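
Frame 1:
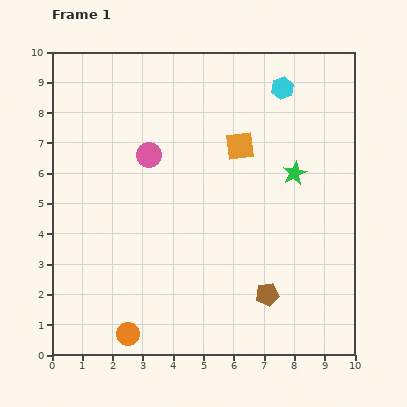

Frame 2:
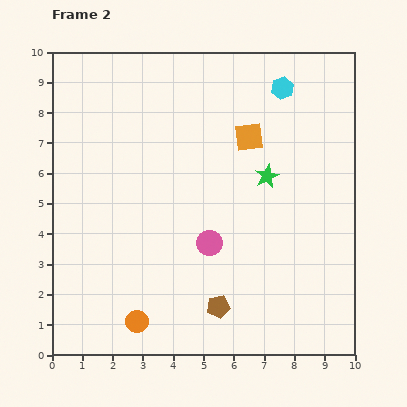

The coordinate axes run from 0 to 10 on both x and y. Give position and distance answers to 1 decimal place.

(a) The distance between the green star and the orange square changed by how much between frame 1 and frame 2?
-0.6

Distance in frame 1: 2.0. Distance in frame 2: 1.4.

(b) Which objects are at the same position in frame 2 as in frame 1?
the cyan hexagon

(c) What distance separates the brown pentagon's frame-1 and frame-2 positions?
1.6

The brown pentagon moved from (7.1, 2.0) to (5.5, 1.6), a distance of √(1.6² + 0.4²) ≈ 1.6.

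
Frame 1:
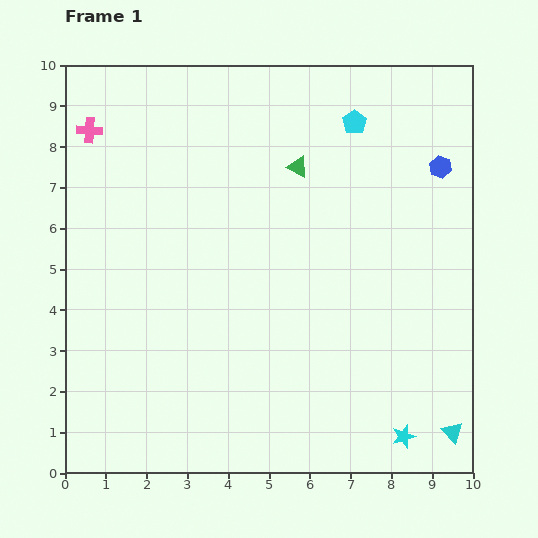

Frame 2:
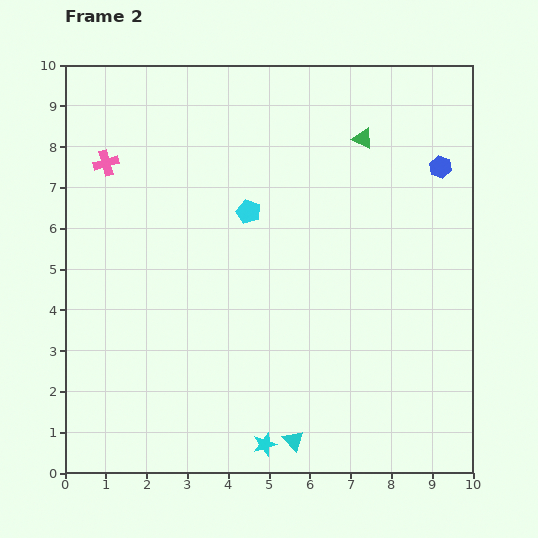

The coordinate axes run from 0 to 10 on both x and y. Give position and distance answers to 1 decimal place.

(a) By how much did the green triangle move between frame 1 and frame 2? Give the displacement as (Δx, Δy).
(1.6, 0.7)

The green triangle was at (5.7, 7.5) in frame 1 and (7.3, 8.2) in frame 2.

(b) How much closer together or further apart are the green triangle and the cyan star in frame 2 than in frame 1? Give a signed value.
+0.8

Distance in frame 1: 7.1. Distance in frame 2: 7.9.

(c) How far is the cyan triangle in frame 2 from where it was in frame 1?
3.9

The cyan triangle moved from (9.5, 1.0) to (5.6, 0.8), a distance of √(3.9² + 0.2²) ≈ 3.9.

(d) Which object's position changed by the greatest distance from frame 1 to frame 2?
the cyan triangle

(moved 3.9; next 3.4)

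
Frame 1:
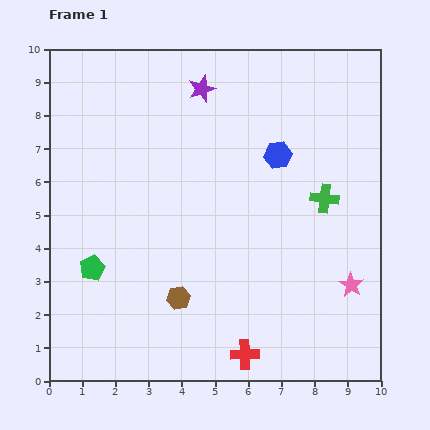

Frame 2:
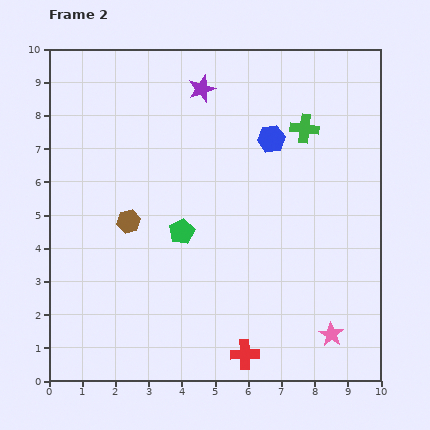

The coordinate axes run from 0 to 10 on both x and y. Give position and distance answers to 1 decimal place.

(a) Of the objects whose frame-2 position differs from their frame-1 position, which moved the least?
the blue hexagon

(moved 0.5)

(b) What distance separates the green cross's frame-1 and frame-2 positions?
2.2

The green cross moved from (8.3, 5.5) to (7.7, 7.6), a distance of √(0.6² + 2.1²) ≈ 2.2.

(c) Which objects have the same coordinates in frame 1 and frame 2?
the red cross, the purple star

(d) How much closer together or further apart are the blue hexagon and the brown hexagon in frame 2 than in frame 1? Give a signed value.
-0.2

Distance in frame 1: 5.2. Distance in frame 2: 5.0.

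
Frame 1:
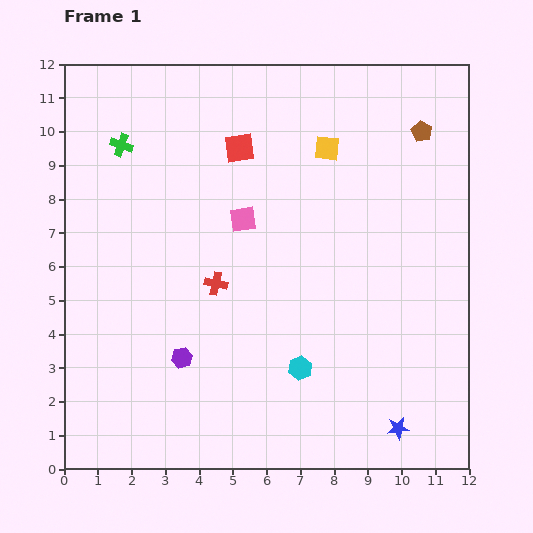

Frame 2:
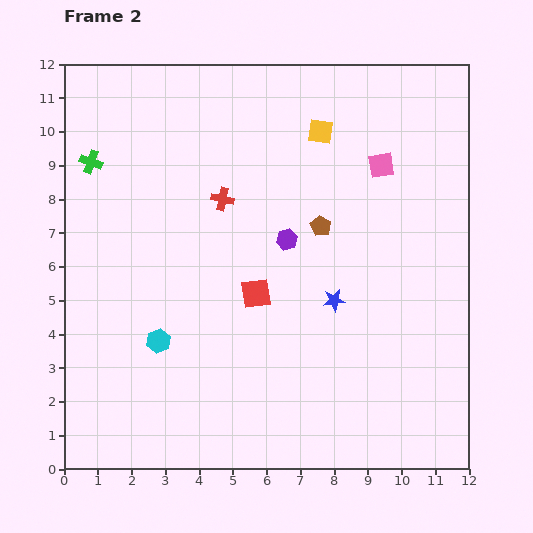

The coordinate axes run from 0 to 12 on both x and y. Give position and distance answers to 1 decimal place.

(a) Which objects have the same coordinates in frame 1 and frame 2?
none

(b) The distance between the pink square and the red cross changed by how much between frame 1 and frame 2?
+2.7

Distance in frame 1: 2.1. Distance in frame 2: 4.8.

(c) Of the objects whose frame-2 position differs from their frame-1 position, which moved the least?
the yellow square

(moved 0.5)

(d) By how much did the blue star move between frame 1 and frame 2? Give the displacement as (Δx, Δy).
(-1.9, 3.8)

The blue star was at (9.9, 1.2) in frame 1 and (8.0, 5.0) in frame 2.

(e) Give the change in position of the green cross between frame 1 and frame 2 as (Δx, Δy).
(-0.9, -0.5)

The green cross was at (1.7, 9.6) in frame 1 and (0.8, 9.1) in frame 2.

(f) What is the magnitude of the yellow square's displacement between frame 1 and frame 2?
0.5

The yellow square moved from (7.8, 9.5) to (7.6, 10.0), a distance of √(0.2² + 0.5²) ≈ 0.5.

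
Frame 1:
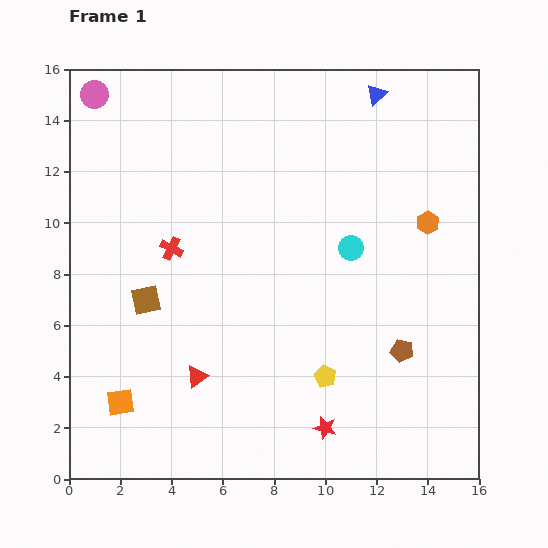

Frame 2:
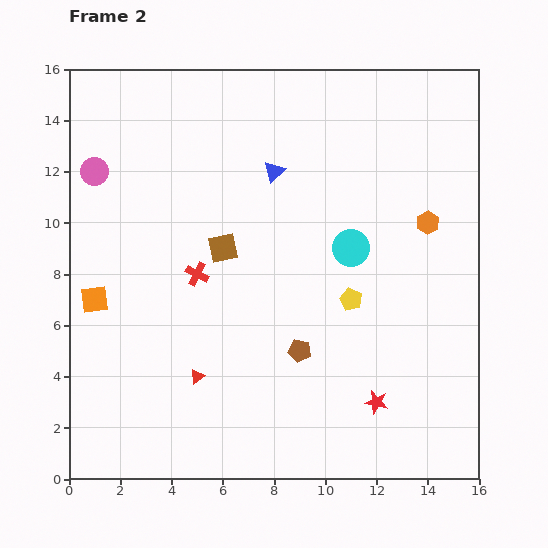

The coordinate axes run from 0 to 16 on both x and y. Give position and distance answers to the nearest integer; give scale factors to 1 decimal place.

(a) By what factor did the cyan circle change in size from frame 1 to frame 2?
1.5×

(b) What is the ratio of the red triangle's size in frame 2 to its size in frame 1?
0.7×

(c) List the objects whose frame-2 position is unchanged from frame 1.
the red triangle, the orange hexagon, the cyan circle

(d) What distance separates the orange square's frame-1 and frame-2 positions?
4

The orange square moved from (2, 3) to (1, 7), a distance of √(1² + 4²) ≈ 4.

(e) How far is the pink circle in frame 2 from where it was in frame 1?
3

The pink circle moved from (1, 15) to (1, 12), a distance of √(0² + 3²) ≈ 3.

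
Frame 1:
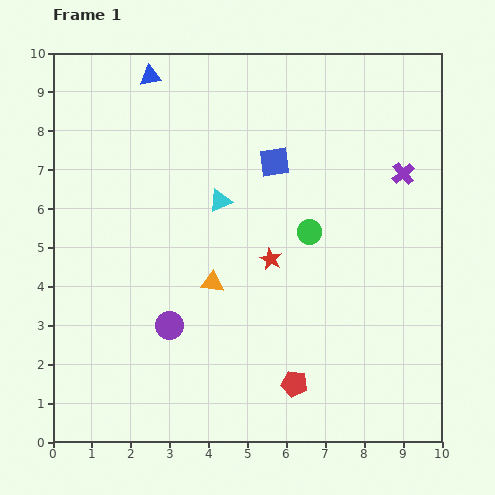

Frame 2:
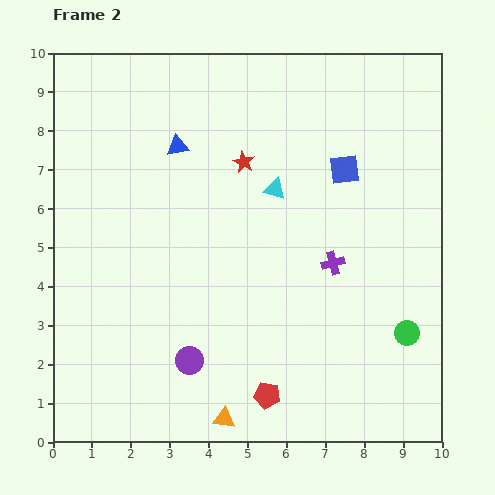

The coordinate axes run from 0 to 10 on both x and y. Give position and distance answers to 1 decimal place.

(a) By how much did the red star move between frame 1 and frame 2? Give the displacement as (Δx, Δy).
(-0.7, 2.5)

The red star was at (5.6, 4.7) in frame 1 and (4.9, 7.2) in frame 2.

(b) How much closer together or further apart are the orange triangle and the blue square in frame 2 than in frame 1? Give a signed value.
+3.6

Distance in frame 1: 3.5. Distance in frame 2: 7.1.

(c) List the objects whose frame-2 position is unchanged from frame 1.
none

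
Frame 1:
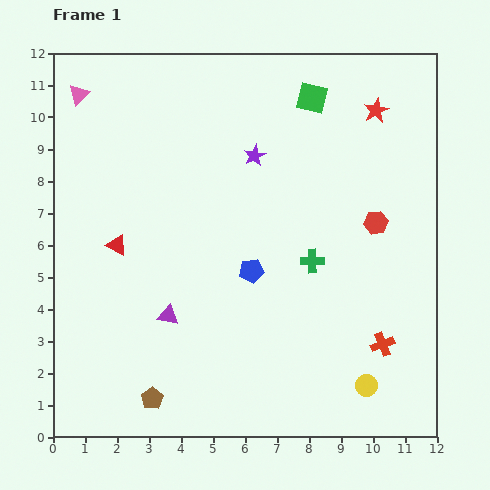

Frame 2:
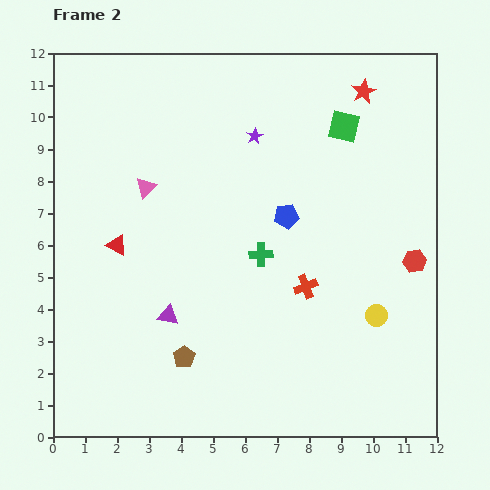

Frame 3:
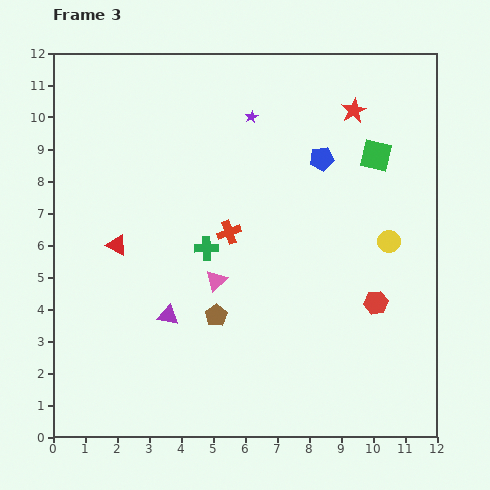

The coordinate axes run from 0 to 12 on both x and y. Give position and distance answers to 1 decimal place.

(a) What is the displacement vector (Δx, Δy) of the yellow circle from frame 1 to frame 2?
(0.3, 2.2)

The yellow circle was at (9.8, 1.6) in frame 1 and (10.1, 3.8) in frame 2.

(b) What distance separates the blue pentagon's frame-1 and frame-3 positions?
4.1

The blue pentagon moved from (6.2, 5.2) to (8.4, 8.7), a distance of √(2.2² + 3.5²) ≈ 4.1.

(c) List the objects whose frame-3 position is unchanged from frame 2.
the purple triangle, the red triangle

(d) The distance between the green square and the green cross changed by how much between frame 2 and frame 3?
+1.2

Distance in frame 2: 4.8. Distance in frame 3: 6.0.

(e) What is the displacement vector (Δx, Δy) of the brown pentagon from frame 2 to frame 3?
(1.0, 1.3)

The brown pentagon was at (4.1, 2.5) in frame 2 and (5.1, 3.8) in frame 3.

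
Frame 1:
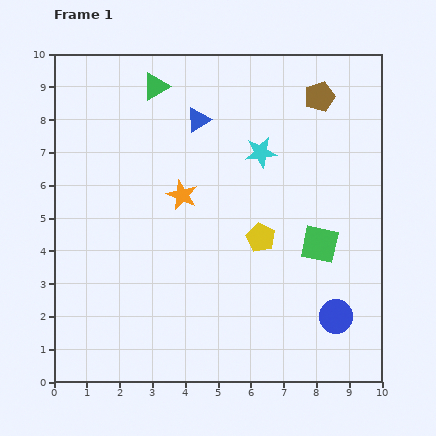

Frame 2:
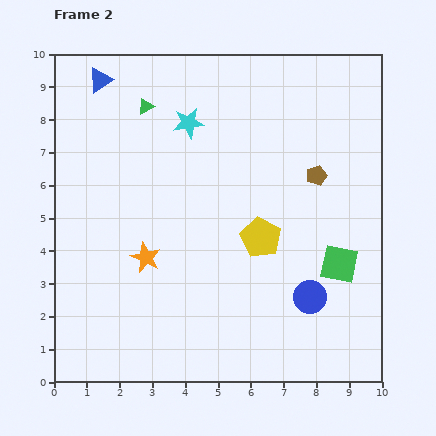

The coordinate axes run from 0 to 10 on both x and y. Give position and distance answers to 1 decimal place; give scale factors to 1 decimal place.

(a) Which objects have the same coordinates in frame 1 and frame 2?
the yellow pentagon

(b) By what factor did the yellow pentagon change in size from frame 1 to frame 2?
1.4×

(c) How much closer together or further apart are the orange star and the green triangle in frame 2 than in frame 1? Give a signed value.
+1.2

Distance in frame 1: 3.4. Distance in frame 2: 4.6.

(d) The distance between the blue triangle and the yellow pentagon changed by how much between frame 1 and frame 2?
+2.8

Distance in frame 1: 4.1. Distance in frame 2: 6.9.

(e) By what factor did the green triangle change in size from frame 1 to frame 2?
0.6×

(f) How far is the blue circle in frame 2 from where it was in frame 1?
1.0

The blue circle moved from (8.6, 2.0) to (7.8, 2.6), a distance of √(0.8² + 0.6²) ≈ 1.0.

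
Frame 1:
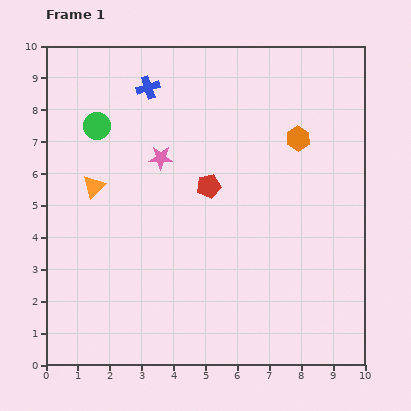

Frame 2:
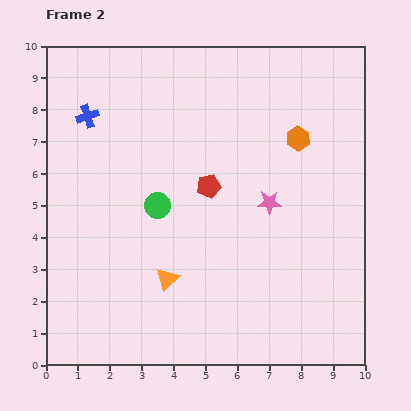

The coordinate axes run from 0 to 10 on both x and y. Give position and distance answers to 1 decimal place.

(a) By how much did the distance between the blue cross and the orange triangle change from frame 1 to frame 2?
+2.2

Distance in frame 1: 3.5. Distance in frame 2: 5.7.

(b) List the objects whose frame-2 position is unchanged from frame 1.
the red pentagon, the orange hexagon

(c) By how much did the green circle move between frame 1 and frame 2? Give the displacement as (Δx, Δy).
(1.9, -2.5)

The green circle was at (1.6, 7.5) in frame 1 and (3.5, 5.0) in frame 2.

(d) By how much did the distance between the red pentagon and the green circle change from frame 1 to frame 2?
-2.3

Distance in frame 1: 4.0. Distance in frame 2: 1.7.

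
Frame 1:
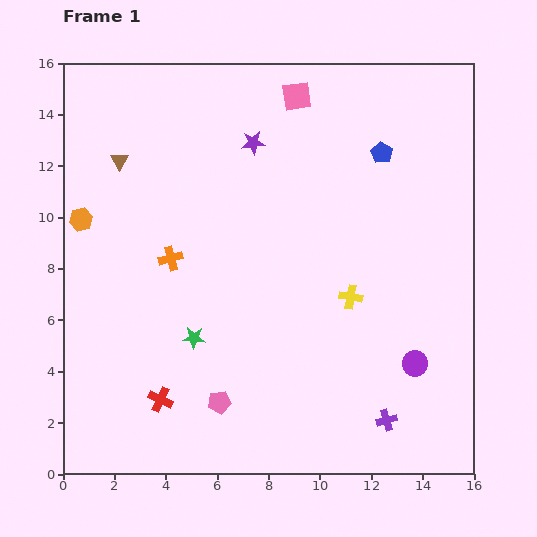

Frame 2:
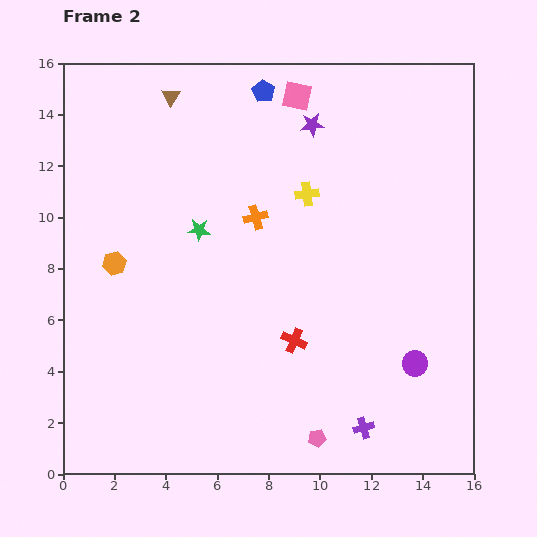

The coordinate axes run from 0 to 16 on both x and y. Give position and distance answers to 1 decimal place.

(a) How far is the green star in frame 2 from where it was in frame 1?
4.2

The green star moved from (5.1, 5.3) to (5.3, 9.5), a distance of √(0.2² + 4.2²) ≈ 4.2.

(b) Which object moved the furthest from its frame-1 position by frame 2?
the red cross

(moved 5.7; next 5.2)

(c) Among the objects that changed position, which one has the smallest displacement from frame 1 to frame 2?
the purple cross

(moved 0.9)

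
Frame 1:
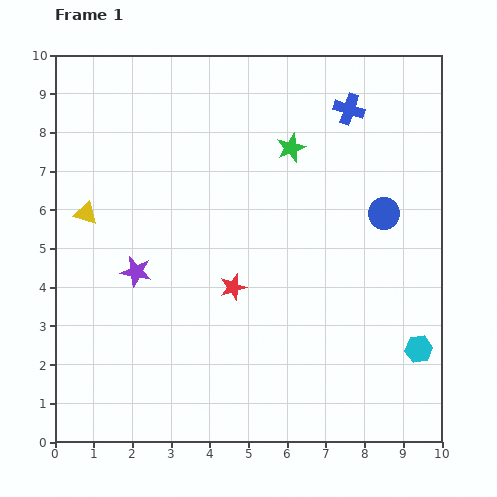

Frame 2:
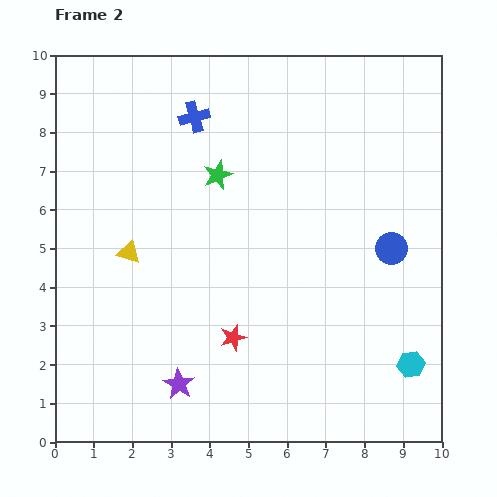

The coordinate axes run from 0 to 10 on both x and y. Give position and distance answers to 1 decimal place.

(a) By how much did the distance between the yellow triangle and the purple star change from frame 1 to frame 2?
+1.6

Distance in frame 1: 2.0. Distance in frame 2: 3.6.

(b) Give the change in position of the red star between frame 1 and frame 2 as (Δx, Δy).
(0.0, -1.3)

The red star was at (4.6, 4.0) in frame 1 and (4.6, 2.7) in frame 2.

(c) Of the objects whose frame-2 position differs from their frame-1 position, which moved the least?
the cyan hexagon

(moved 0.4)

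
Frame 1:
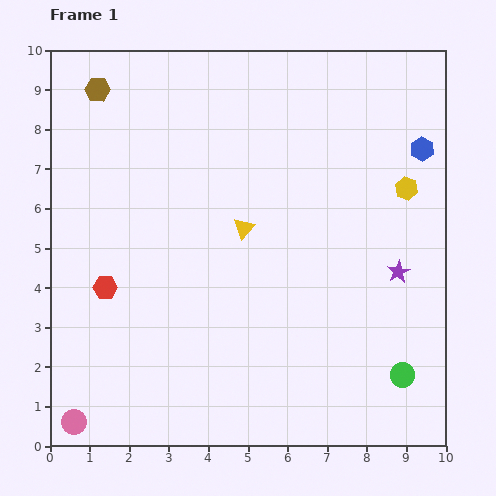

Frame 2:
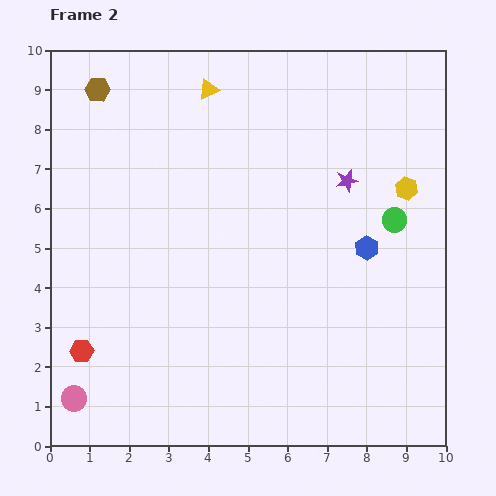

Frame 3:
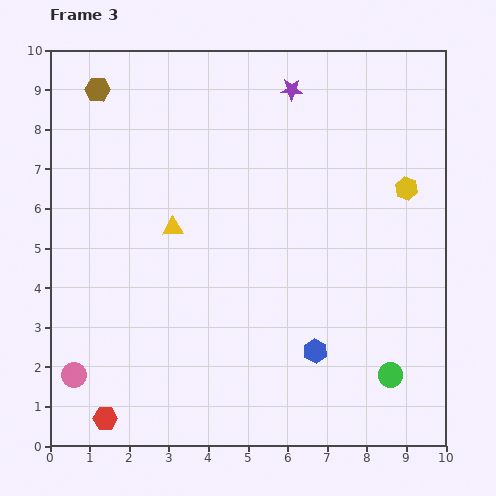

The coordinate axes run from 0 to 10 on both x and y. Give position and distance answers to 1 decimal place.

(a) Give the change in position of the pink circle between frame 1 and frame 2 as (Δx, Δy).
(0.0, 0.6)

The pink circle was at (0.6, 0.6) in frame 1 and (0.6, 1.2) in frame 2.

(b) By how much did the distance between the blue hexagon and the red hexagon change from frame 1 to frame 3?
-3.1

Distance in frame 1: 8.7. Distance in frame 3: 5.6.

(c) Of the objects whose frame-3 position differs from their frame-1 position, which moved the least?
the green circle

(moved 0.3)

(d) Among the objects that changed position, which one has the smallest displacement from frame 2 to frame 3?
the pink circle

(moved 0.6)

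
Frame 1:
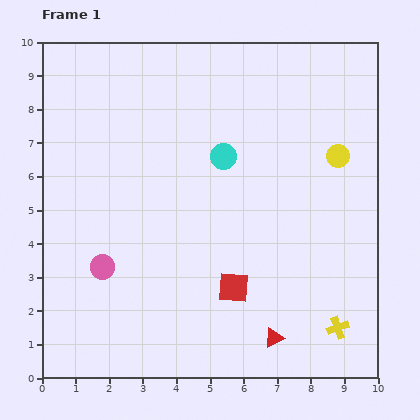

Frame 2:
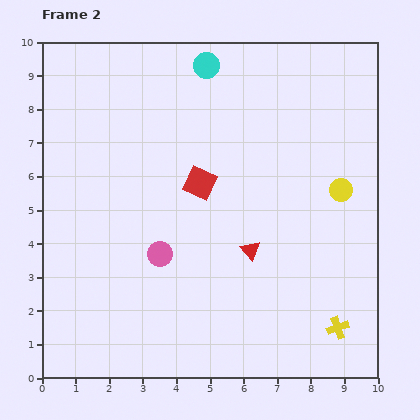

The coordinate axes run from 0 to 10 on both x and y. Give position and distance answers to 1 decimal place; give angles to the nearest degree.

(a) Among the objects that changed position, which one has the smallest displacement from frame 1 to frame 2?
the yellow circle

(moved 1.0)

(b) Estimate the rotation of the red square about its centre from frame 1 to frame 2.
22° clockwise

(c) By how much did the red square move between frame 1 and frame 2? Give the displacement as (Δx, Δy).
(-1.0, 3.1)

The red square was at (5.7, 2.7) in frame 1 and (4.7, 5.8) in frame 2.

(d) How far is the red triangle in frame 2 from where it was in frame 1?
2.7

The red triangle moved from (6.9, 1.2) to (6.2, 3.8), a distance of √(0.7² + 2.6²) ≈ 2.7.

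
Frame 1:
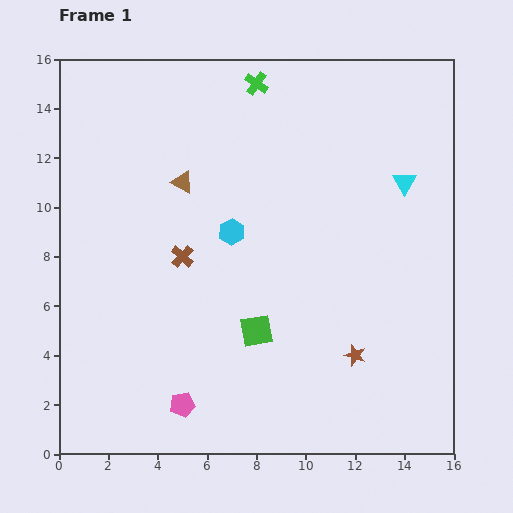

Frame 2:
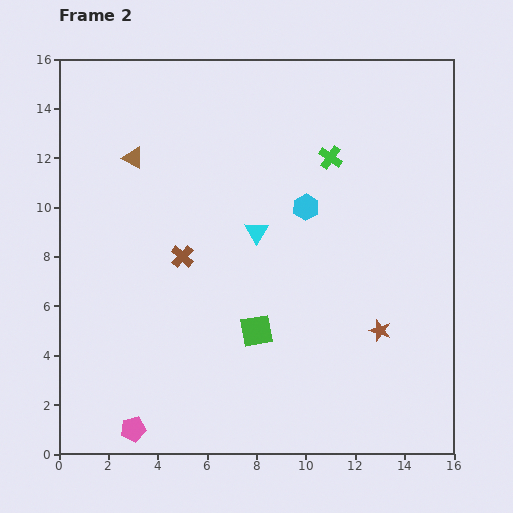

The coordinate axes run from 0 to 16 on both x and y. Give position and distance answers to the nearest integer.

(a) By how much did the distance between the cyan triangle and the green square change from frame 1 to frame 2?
-4

Distance in frame 1: 8. Distance in frame 2: 4.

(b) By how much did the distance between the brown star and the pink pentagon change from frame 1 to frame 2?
+4

Distance in frame 1: 7. Distance in frame 2: 11.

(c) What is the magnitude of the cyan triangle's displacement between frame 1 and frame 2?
6

The cyan triangle moved from (14, 11) to (8, 9), a distance of √(6² + 2²) ≈ 6.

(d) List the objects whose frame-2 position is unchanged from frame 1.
the brown cross, the green square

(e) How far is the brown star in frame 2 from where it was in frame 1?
1

The brown star moved from (12, 4) to (13, 5), a distance of √(1² + 1²) ≈ 1.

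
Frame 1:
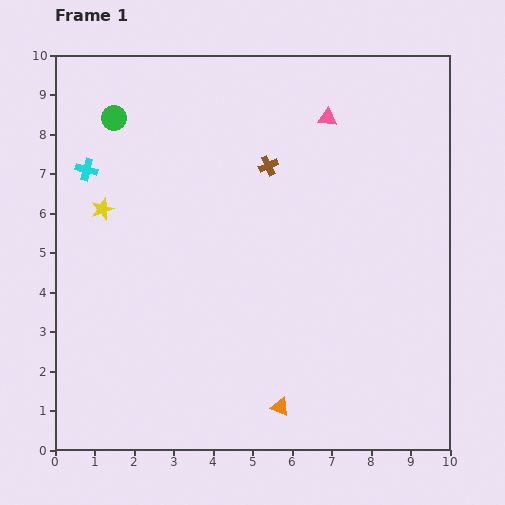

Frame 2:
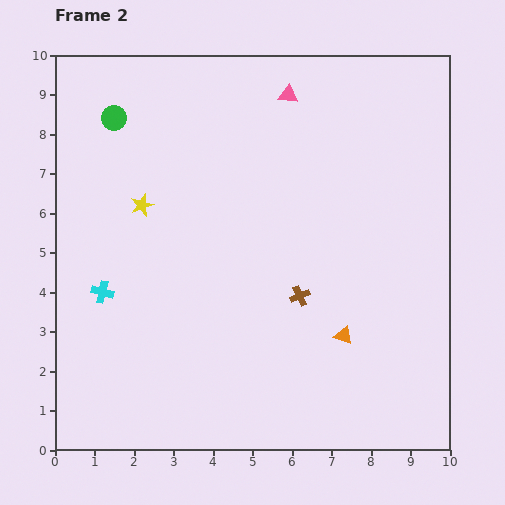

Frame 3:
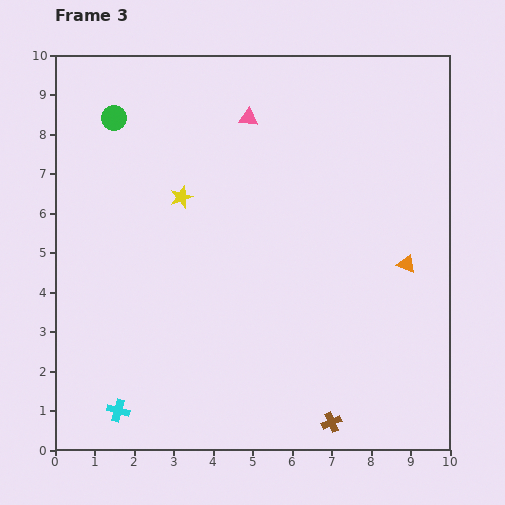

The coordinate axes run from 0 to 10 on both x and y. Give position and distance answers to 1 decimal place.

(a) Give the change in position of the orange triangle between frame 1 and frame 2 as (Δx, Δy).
(1.6, 1.8)

The orange triangle was at (5.7, 1.1) in frame 1 and (7.3, 2.9) in frame 2.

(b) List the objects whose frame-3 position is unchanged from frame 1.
the green circle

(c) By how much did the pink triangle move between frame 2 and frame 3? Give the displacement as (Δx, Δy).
(-1.0, -0.6)

The pink triangle was at (5.9, 9.0) in frame 2 and (4.9, 8.4) in frame 3.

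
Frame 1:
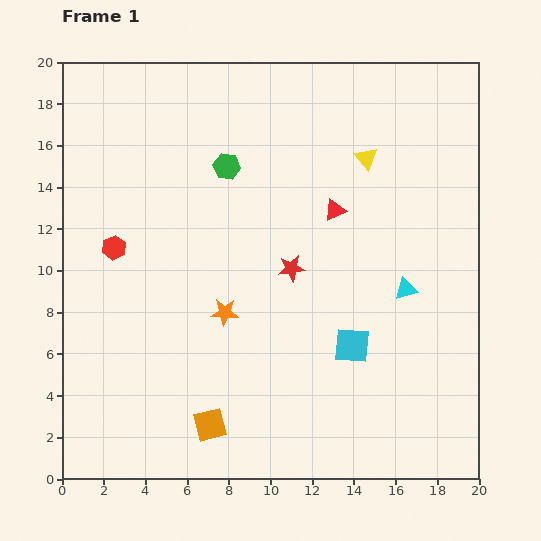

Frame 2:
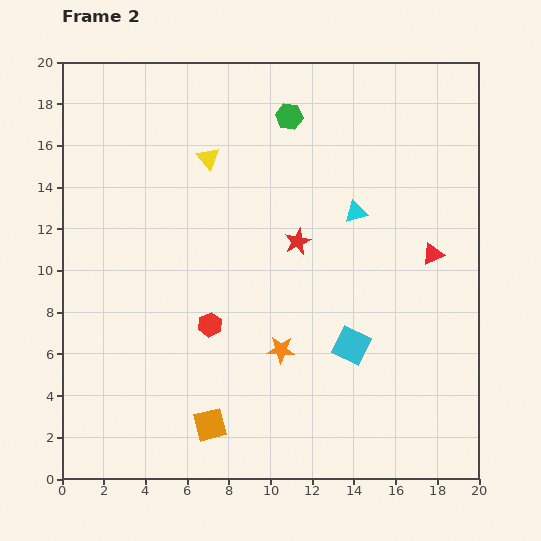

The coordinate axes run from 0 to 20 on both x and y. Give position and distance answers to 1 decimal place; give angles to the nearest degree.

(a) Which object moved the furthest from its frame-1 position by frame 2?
the yellow triangle

(moved 7.6; next 5.9)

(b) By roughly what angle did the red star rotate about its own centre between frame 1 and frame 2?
17° counter-clockwise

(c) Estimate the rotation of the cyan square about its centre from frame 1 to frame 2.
21° clockwise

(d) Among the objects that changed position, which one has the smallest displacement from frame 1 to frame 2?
the red star

(moved 1.3)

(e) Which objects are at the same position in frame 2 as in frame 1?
the orange square, the cyan square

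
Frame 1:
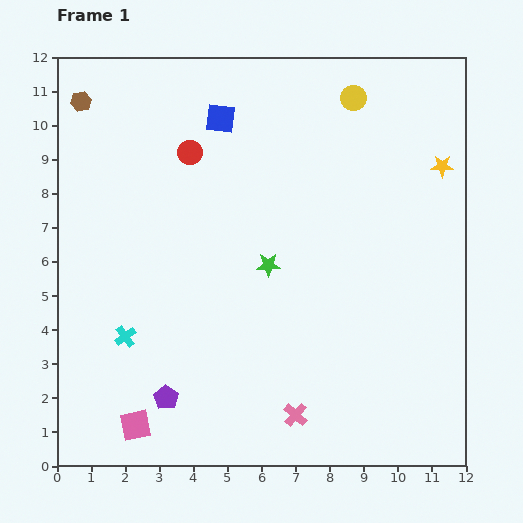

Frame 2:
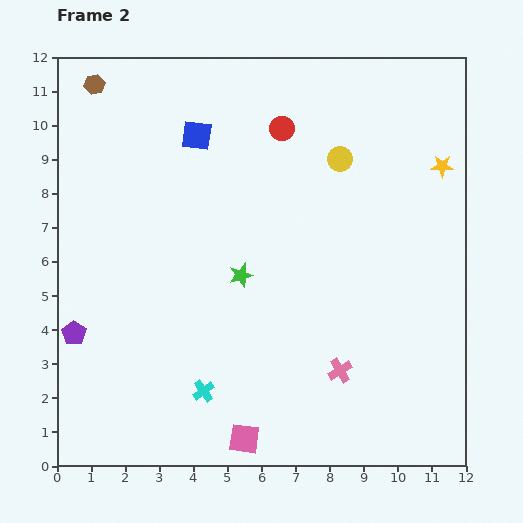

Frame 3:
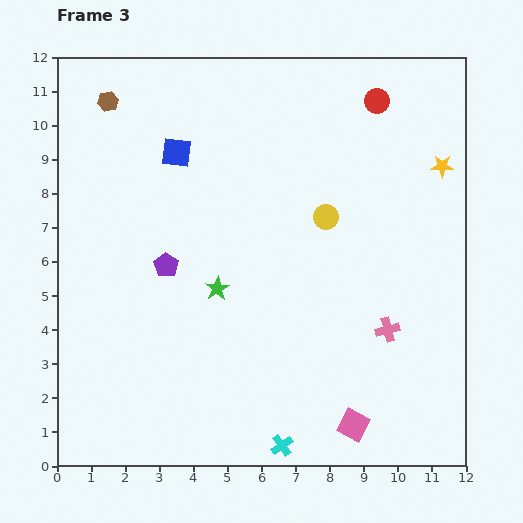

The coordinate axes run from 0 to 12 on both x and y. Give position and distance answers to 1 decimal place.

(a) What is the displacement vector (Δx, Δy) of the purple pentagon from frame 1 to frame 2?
(-2.7, 1.9)

The purple pentagon was at (3.2, 2.0) in frame 1 and (0.5, 3.9) in frame 2.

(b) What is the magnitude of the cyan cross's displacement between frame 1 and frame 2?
2.8

The cyan cross moved from (2.0, 3.8) to (4.3, 2.2), a distance of √(2.3² + 1.6²) ≈ 2.8.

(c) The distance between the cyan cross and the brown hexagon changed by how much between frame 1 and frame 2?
+2.6

Distance in frame 1: 7.0. Distance in frame 2: 9.6.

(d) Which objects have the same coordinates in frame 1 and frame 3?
the yellow star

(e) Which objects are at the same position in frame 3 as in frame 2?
the yellow star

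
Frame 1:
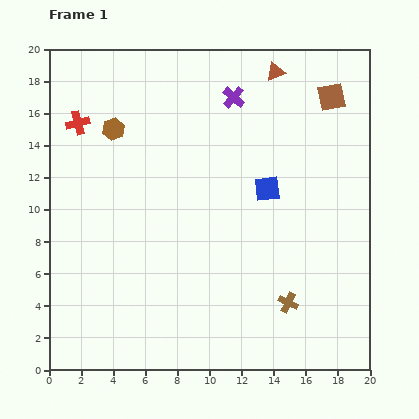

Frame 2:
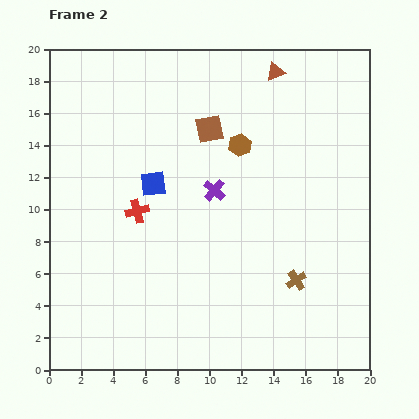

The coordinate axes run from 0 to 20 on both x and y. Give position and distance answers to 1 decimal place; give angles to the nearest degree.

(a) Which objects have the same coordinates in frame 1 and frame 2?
the brown triangle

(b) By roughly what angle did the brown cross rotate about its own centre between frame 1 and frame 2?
31° clockwise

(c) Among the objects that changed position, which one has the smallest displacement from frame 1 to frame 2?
the brown cross

(moved 1.5)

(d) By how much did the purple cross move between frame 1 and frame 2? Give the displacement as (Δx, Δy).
(-1.2, -5.8)

The purple cross was at (11.5, 17.0) in frame 1 and (10.3, 11.2) in frame 2.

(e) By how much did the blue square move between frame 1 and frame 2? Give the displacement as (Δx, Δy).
(-7.1, 0.3)

The blue square was at (13.6, 11.3) in frame 1 and (6.5, 11.6) in frame 2.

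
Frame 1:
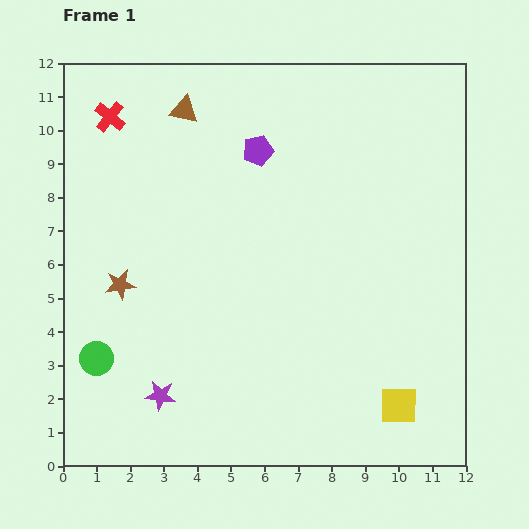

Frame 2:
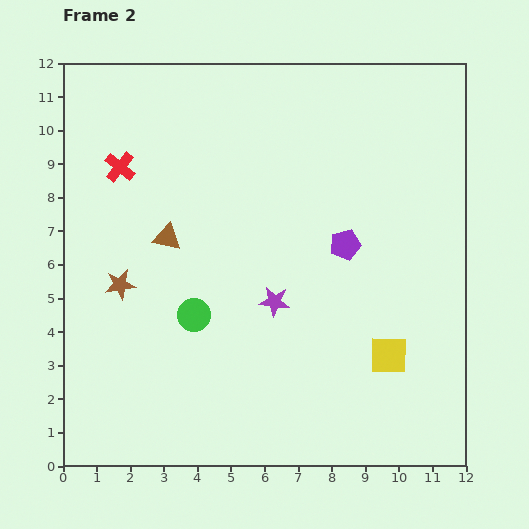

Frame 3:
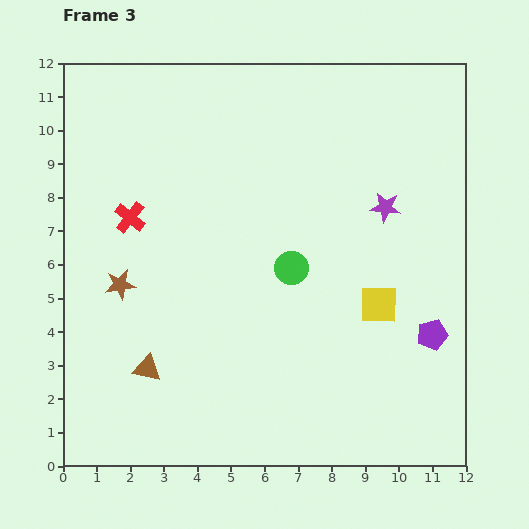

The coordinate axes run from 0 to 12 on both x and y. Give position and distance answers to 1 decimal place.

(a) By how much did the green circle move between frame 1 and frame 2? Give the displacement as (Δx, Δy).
(2.9, 1.3)

The green circle was at (1.0, 3.2) in frame 1 and (3.9, 4.5) in frame 2.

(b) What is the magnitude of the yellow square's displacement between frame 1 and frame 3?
3.1

The yellow square moved from (10.0, 1.8) to (9.4, 4.8), a distance of √(0.6² + 3.0²) ≈ 3.1.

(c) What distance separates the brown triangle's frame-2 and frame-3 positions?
3.9

The brown triangle moved from (3.1, 6.8) to (2.5, 2.9), a distance of √(0.6² + 3.9²) ≈ 3.9.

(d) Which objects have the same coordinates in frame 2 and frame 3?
the brown star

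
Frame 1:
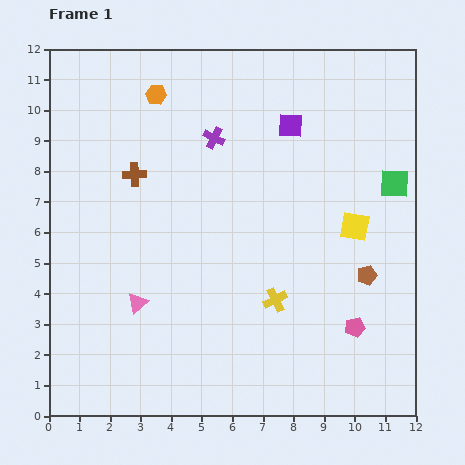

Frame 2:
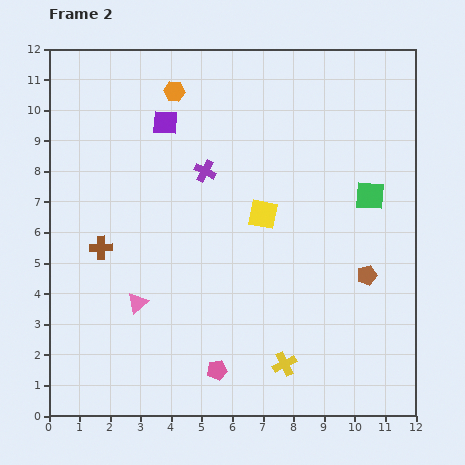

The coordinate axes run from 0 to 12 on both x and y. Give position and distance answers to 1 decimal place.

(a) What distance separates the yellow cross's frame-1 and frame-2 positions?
2.1

The yellow cross moved from (7.4, 3.8) to (7.7, 1.7), a distance of √(0.3² + 2.1²) ≈ 2.1.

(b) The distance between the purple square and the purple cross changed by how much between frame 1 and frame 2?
-0.4

Distance in frame 1: 2.5. Distance in frame 2: 2.1.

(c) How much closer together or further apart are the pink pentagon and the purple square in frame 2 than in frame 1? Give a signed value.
+1.4

Distance in frame 1: 6.9. Distance in frame 2: 8.3.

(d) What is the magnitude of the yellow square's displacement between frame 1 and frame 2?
3.0

The yellow square moved from (10.0, 6.2) to (7.0, 6.6), a distance of √(3.0² + 0.4²) ≈ 3.0.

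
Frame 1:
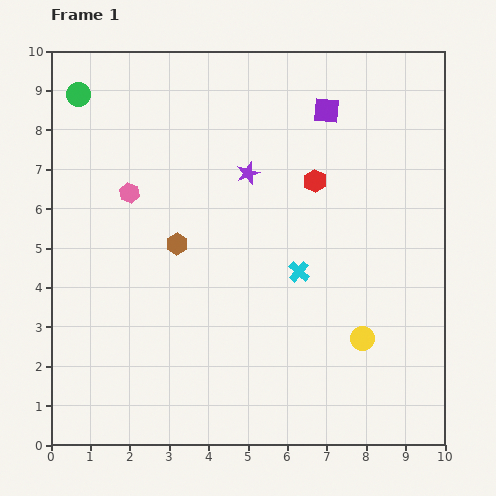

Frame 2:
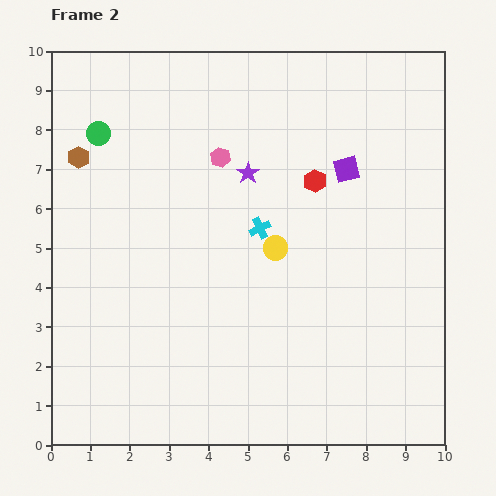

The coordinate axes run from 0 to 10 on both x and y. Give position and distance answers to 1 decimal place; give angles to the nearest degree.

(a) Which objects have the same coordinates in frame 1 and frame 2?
the purple star, the red hexagon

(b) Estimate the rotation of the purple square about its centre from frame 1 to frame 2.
19° counter-clockwise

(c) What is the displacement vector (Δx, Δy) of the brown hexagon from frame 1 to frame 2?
(-2.5, 2.2)

The brown hexagon was at (3.2, 5.1) in frame 1 and (0.7, 7.3) in frame 2.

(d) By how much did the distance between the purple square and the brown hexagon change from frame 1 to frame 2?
+1.7

Distance in frame 1: 5.1. Distance in frame 2: 6.8.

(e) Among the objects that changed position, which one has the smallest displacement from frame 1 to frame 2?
the green circle

(moved 1.1)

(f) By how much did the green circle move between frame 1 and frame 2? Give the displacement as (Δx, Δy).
(0.5, -1.0)

The green circle was at (0.7, 8.9) in frame 1 and (1.2, 7.9) in frame 2.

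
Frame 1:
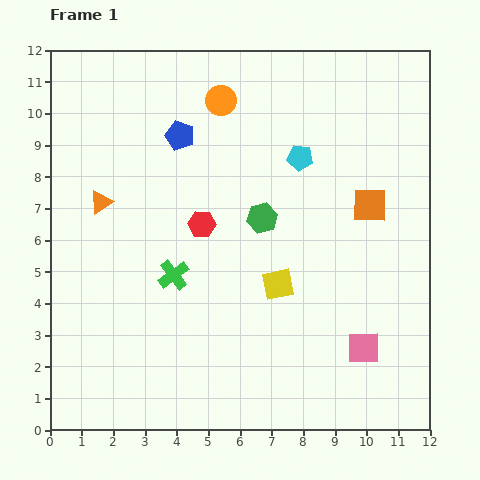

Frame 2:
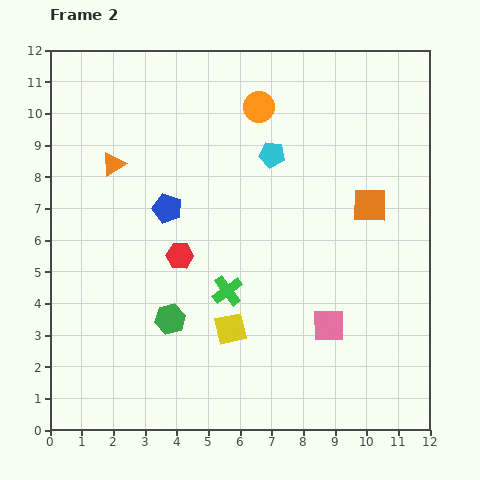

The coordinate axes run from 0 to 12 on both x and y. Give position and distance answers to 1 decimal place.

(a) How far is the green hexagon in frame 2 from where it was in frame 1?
4.3

The green hexagon moved from (6.7, 6.7) to (3.8, 3.5), a distance of √(2.9² + 3.2²) ≈ 4.3.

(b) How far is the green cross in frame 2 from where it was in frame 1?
1.8

The green cross moved from (3.9, 4.9) to (5.6, 4.4), a distance of √(1.7² + 0.5²) ≈ 1.8.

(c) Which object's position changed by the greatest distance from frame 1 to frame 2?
the green hexagon

(moved 4.3; next 2.3)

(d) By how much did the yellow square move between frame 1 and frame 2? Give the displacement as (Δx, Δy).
(-1.5, -1.4)

The yellow square was at (7.2, 4.6) in frame 1 and (5.7, 3.2) in frame 2.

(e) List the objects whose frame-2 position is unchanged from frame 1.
the orange square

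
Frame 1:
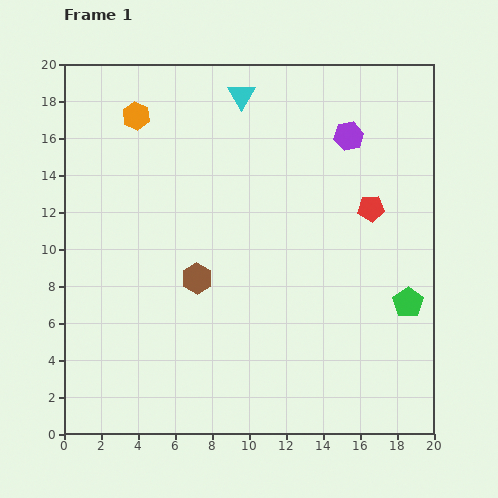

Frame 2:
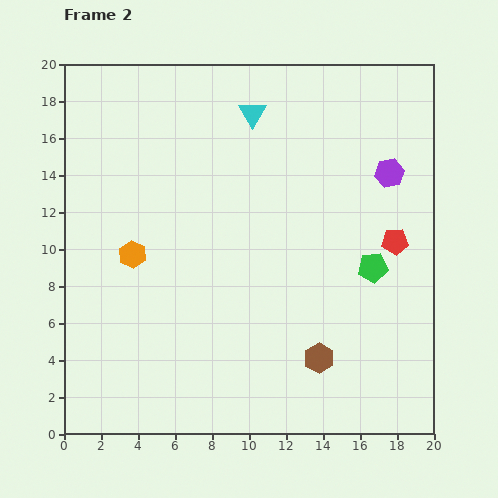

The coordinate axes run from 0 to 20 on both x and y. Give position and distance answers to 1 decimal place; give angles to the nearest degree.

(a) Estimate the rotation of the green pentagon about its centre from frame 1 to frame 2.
30° clockwise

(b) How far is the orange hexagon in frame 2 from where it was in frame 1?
7.5

The orange hexagon moved from (3.9, 17.2) to (3.7, 9.7), a distance of √(0.2² + 7.5²) ≈ 7.5.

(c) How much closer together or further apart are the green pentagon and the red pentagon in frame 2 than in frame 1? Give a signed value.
-3.7

Distance in frame 1: 5.5. Distance in frame 2: 1.8.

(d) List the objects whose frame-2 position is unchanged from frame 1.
none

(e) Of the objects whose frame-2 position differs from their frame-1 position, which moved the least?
the cyan triangle

(moved 1.2)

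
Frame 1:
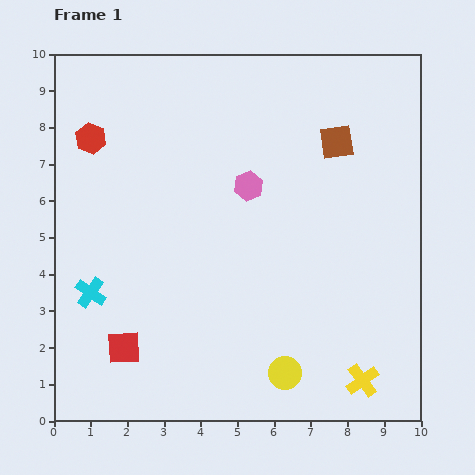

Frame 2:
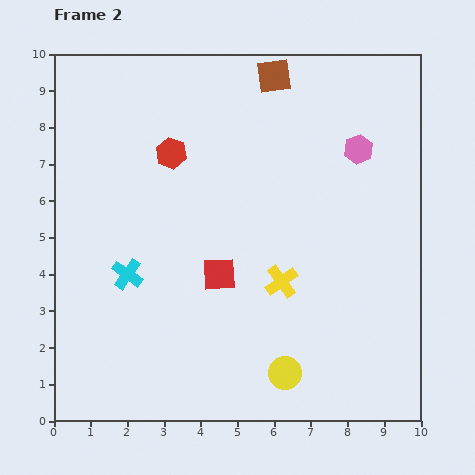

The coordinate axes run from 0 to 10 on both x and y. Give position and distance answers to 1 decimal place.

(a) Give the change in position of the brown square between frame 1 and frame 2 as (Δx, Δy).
(-1.7, 1.8)

The brown square was at (7.7, 7.6) in frame 1 and (6.0, 9.4) in frame 2.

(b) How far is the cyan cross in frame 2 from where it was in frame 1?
1.1

The cyan cross moved from (1.0, 3.5) to (2.0, 4.0), a distance of √(1.0² + 0.5²) ≈ 1.1.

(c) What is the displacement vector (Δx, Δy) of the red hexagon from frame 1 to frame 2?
(2.2, -0.4)

The red hexagon was at (1.0, 7.7) in frame 1 and (3.2, 7.3) in frame 2.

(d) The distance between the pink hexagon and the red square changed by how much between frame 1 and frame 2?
-0.5

Distance in frame 1: 5.6. Distance in frame 2: 5.1.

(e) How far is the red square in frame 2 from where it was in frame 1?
3.3

The red square moved from (1.9, 2.0) to (4.5, 4.0), a distance of √(2.6² + 2.0²) ≈ 3.3.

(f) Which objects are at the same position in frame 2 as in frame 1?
the yellow circle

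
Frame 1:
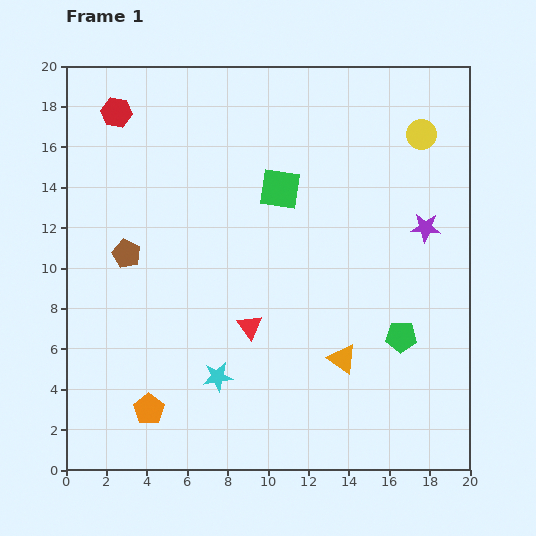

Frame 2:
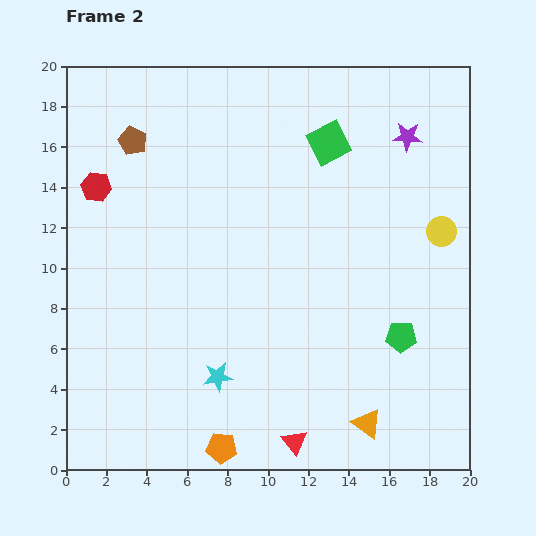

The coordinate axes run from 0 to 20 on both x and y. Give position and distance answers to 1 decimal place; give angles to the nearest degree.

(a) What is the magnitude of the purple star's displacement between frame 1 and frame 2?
4.6

The purple star moved from (17.8, 12.0) to (16.9, 16.5), a distance of √(0.9² + 4.5²) ≈ 4.6.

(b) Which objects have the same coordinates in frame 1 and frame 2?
the green pentagon, the cyan star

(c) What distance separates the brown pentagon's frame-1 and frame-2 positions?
5.6

The brown pentagon moved from (3.0, 10.7) to (3.3, 16.3), a distance of √(0.3² + 5.6²) ≈ 5.6.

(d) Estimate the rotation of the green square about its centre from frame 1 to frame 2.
35° counter-clockwise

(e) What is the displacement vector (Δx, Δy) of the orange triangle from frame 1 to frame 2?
(1.2, -3.2)

The orange triangle was at (13.7, 5.5) in frame 1 and (14.9, 2.3) in frame 2.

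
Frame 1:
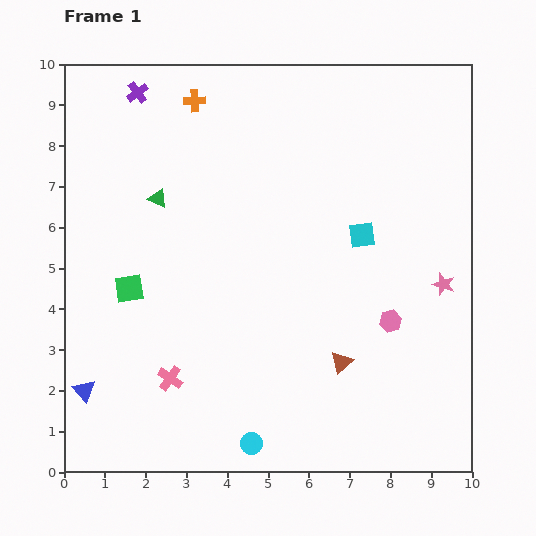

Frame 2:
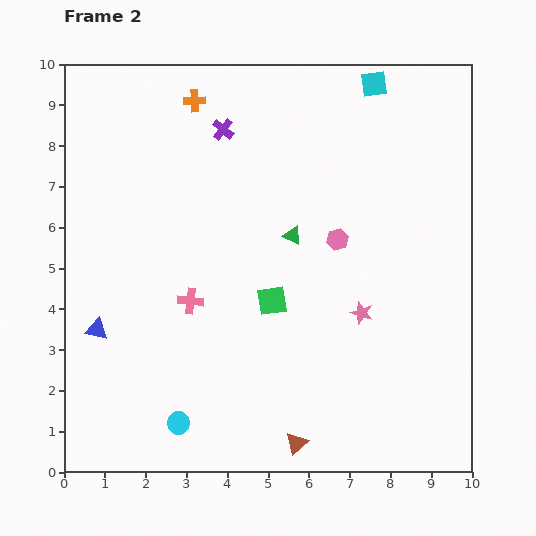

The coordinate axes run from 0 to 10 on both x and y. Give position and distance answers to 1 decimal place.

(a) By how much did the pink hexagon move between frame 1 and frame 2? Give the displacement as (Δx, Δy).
(-1.3, 2.0)

The pink hexagon was at (8.0, 3.7) in frame 1 and (6.7, 5.7) in frame 2.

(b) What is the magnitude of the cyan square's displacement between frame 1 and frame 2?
3.7

The cyan square moved from (7.3, 5.8) to (7.6, 9.5), a distance of √(0.3² + 3.7²) ≈ 3.7.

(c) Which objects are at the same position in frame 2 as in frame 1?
the orange cross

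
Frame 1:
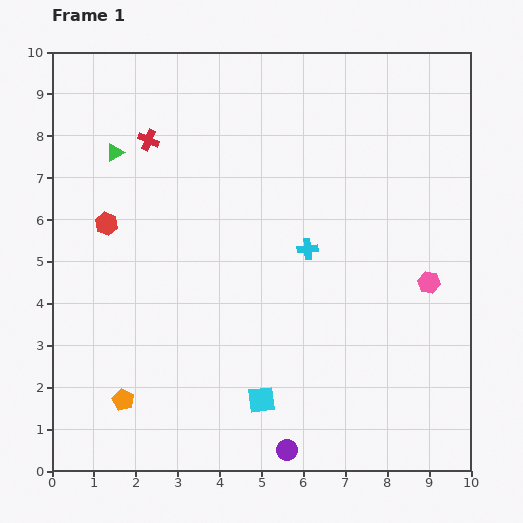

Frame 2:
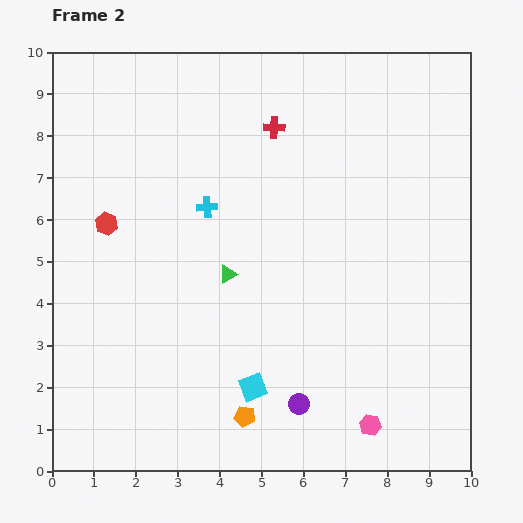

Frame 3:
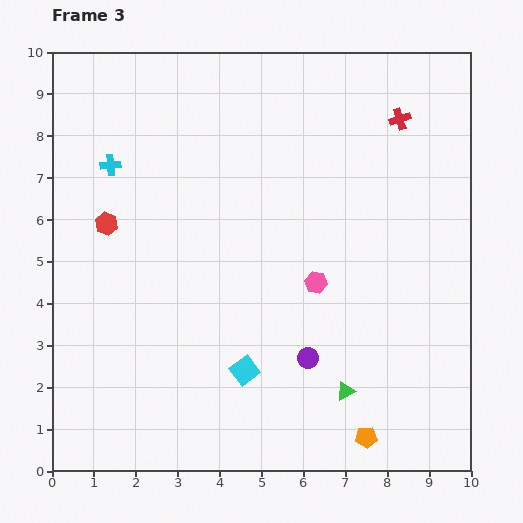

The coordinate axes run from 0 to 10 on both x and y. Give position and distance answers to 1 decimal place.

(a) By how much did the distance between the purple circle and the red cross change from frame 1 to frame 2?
-1.5

Distance in frame 1: 8.1. Distance in frame 2: 6.6.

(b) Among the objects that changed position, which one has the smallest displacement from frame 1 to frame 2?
the cyan square

(moved 0.4)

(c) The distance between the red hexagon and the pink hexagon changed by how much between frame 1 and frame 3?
-2.6

Distance in frame 1: 7.8. Distance in frame 3: 5.2.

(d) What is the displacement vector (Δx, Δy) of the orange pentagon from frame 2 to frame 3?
(2.9, -0.5)

The orange pentagon was at (4.6, 1.3) in frame 2 and (7.5, 0.8) in frame 3.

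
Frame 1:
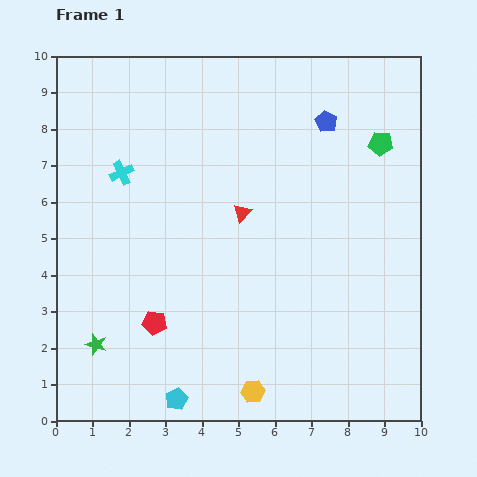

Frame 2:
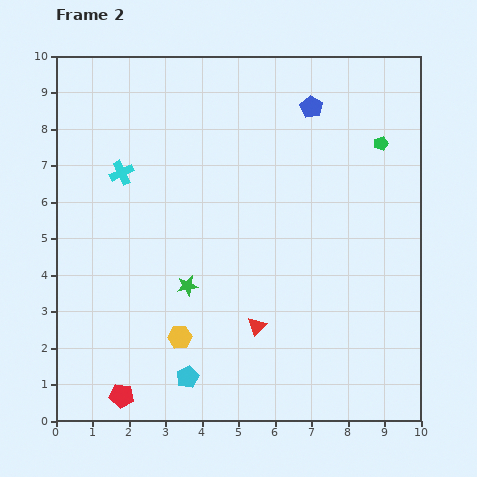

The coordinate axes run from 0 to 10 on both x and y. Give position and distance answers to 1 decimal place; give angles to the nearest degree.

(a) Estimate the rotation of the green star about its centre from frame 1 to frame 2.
28° counter-clockwise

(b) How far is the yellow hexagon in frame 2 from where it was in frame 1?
2.5

The yellow hexagon moved from (5.4, 0.8) to (3.4, 2.3), a distance of √(2.0² + 1.5²) ≈ 2.5.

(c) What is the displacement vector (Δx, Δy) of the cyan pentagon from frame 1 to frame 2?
(0.3, 0.6)

The cyan pentagon was at (3.3, 0.6) in frame 1 and (3.6, 1.2) in frame 2.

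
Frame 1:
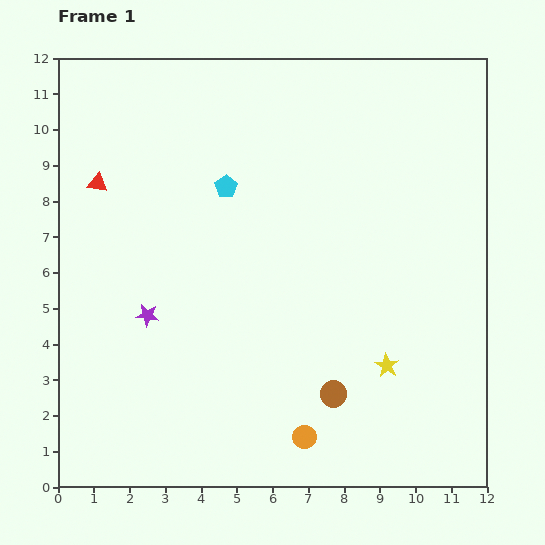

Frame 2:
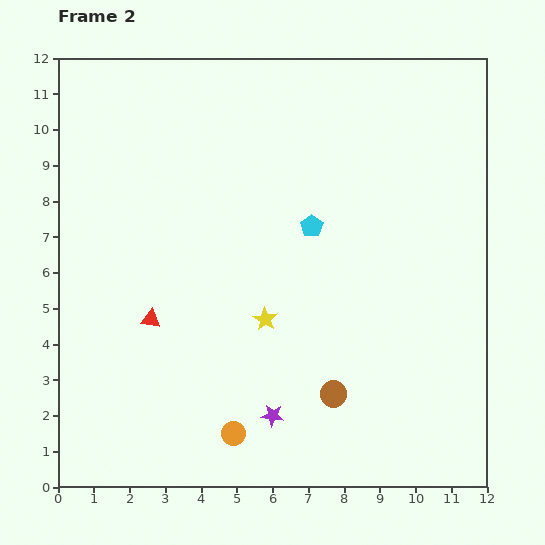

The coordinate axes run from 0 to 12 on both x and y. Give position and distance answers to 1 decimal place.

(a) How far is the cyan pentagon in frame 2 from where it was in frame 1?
2.6

The cyan pentagon moved from (4.7, 8.4) to (7.1, 7.3), a distance of √(2.4² + 1.1²) ≈ 2.6.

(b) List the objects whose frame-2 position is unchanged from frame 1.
the brown circle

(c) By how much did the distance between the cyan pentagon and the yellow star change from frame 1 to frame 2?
-3.8

Distance in frame 1: 6.7. Distance in frame 2: 2.9.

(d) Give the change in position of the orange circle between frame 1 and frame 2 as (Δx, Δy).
(-2.0, 0.1)

The orange circle was at (6.9, 1.4) in frame 1 and (4.9, 1.5) in frame 2.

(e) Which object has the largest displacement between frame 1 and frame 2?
the purple star

(moved 4.5; next 4.1)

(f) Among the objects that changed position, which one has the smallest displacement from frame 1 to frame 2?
the orange circle

(moved 2.0)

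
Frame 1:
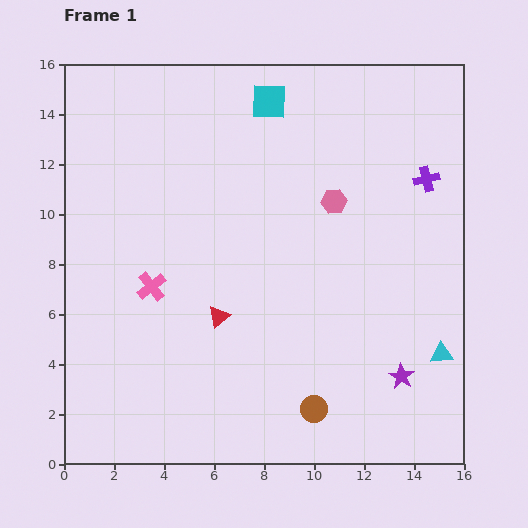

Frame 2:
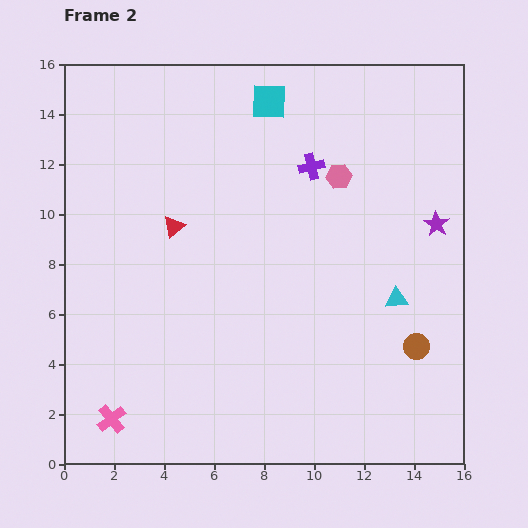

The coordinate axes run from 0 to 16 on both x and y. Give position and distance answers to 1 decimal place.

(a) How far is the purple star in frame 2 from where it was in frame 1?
6.3

The purple star moved from (13.5, 3.5) to (14.9, 9.6), a distance of √(1.4² + 6.1²) ≈ 6.3.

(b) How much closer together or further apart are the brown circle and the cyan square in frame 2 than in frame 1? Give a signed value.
-1.0

Distance in frame 1: 12.4. Distance in frame 2: 11.4.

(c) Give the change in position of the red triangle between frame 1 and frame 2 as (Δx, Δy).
(-1.8, 3.6)

The red triangle was at (6.2, 5.9) in frame 1 and (4.4, 9.5) in frame 2.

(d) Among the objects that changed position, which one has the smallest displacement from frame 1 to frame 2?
the pink hexagon

(moved 1.0)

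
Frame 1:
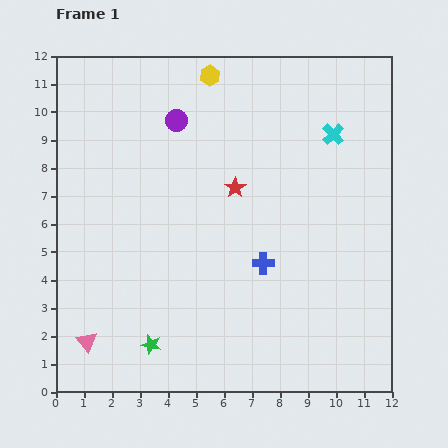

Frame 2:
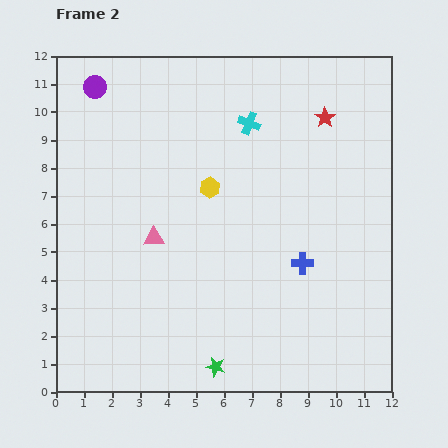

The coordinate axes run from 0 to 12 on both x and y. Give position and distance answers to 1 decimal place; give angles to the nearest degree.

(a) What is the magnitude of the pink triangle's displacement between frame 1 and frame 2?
4.4

The pink triangle moved from (1.1, 1.8) to (3.5, 5.5), a distance of √(2.4² + 3.7²) ≈ 4.4.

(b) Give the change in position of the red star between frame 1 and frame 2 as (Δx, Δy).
(3.2, 2.5)

The red star was at (6.4, 7.3) in frame 1 and (9.6, 9.8) in frame 2.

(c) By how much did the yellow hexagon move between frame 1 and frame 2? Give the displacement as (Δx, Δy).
(0.0, -4.0)

The yellow hexagon was at (5.5, 11.3) in frame 1 and (5.5, 7.3) in frame 2.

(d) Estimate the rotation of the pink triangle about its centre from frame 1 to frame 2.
53° counter-clockwise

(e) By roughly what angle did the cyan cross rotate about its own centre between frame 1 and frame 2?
24° counter-clockwise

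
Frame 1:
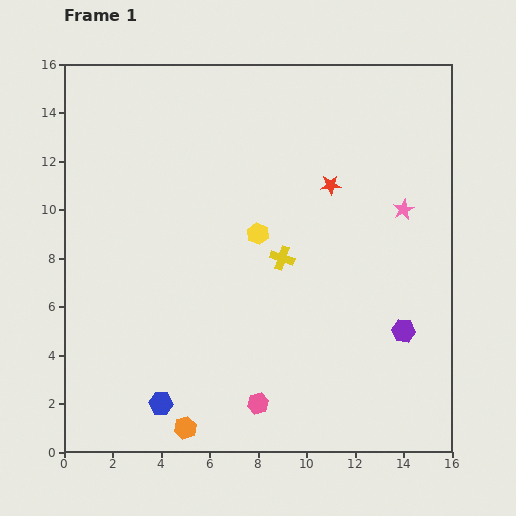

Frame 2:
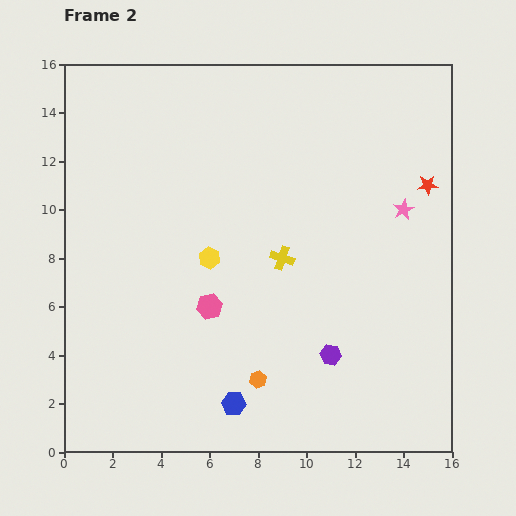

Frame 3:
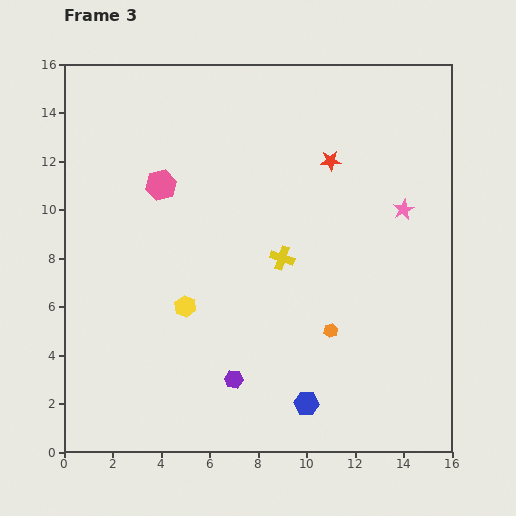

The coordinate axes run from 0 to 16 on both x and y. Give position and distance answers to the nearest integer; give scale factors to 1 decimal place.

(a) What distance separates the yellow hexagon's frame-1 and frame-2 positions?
2

The yellow hexagon moved from (8, 9) to (6, 8), a distance of √(2² + 1²) ≈ 2.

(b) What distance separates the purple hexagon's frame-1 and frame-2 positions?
3

The purple hexagon moved from (14, 5) to (11, 4), a distance of √(3² + 1²) ≈ 3.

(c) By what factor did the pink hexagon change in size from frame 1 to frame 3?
1.4×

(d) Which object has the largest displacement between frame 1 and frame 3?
the pink hexagon

(moved 10; next 7)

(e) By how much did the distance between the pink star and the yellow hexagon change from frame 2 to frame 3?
+2

Distance in frame 2: 8. Distance in frame 3: 10.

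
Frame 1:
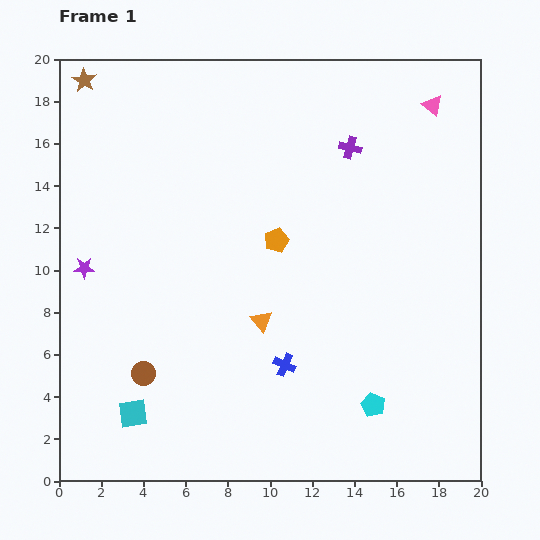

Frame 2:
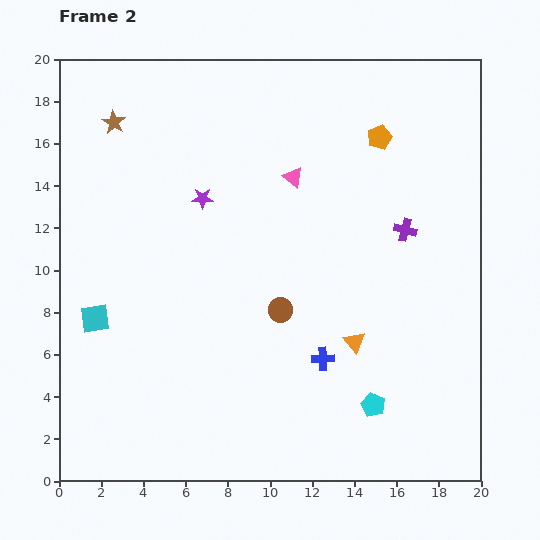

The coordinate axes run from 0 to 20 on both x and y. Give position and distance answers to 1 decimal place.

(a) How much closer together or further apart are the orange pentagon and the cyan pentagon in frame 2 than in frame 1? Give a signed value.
+3.6

Distance in frame 1: 9.1. Distance in frame 2: 12.7.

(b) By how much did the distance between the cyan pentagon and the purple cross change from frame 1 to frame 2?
-3.8

Distance in frame 1: 12.2. Distance in frame 2: 8.4.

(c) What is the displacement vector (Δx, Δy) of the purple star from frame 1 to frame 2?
(5.6, 3.3)

The purple star was at (1.2, 10.1) in frame 1 and (6.8, 13.4) in frame 2.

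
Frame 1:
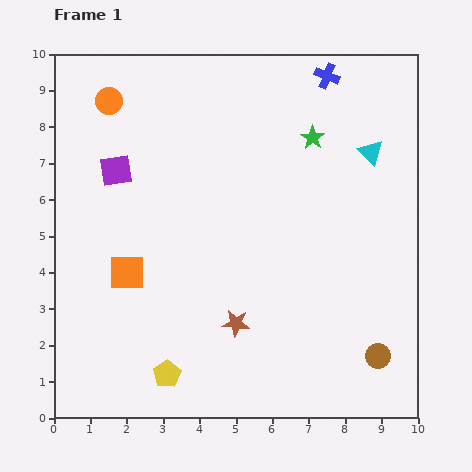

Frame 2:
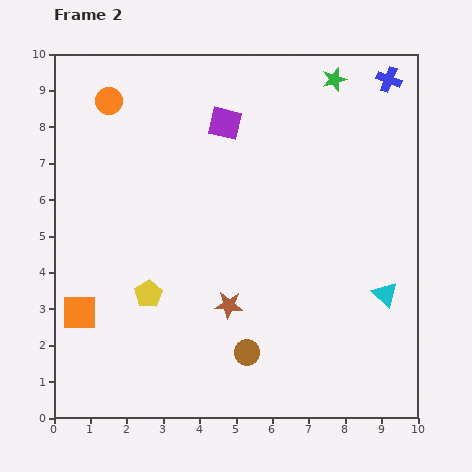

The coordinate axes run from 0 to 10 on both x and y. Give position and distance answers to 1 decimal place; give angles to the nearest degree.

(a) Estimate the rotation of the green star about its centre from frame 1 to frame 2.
20° clockwise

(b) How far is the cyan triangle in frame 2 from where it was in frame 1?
3.9

The cyan triangle moved from (8.7, 7.3) to (9.1, 3.4), a distance of √(0.4² + 3.9²) ≈ 3.9.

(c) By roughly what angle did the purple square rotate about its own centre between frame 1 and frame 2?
22° clockwise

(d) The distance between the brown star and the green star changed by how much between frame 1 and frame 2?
+1.3

Distance in frame 1: 5.5. Distance in frame 2: 6.8.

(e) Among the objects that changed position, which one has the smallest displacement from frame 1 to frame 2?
the brown star

(moved 0.5)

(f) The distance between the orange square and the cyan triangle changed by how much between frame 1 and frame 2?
+0.9

Distance in frame 1: 7.5. Distance in frame 2: 8.4.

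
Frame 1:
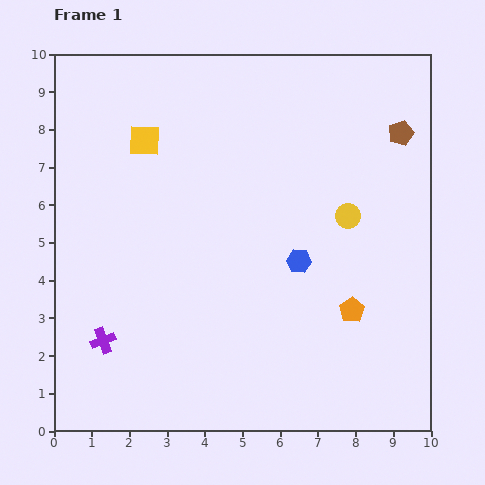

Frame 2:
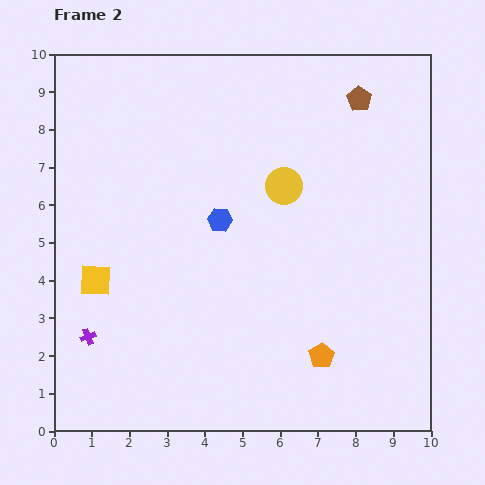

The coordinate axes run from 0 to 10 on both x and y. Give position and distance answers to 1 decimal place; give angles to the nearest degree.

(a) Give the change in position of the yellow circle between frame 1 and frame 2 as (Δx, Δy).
(-1.7, 0.8)

The yellow circle was at (7.8, 5.7) in frame 1 and (6.1, 6.5) in frame 2.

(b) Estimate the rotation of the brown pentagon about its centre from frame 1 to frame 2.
20° counter-clockwise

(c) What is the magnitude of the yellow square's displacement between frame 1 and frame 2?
3.9

The yellow square moved from (2.4, 7.7) to (1.1, 4.0), a distance of √(1.3² + 3.7²) ≈ 3.9.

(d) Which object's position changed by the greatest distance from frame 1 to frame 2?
the yellow square

(moved 3.9; next 2.4)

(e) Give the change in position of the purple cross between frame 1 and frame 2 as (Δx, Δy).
(-0.4, 0.1)

The purple cross was at (1.3, 2.4) in frame 1 and (0.9, 2.5) in frame 2.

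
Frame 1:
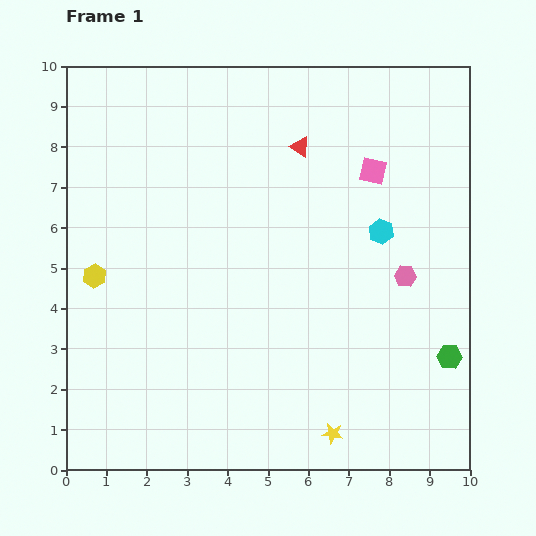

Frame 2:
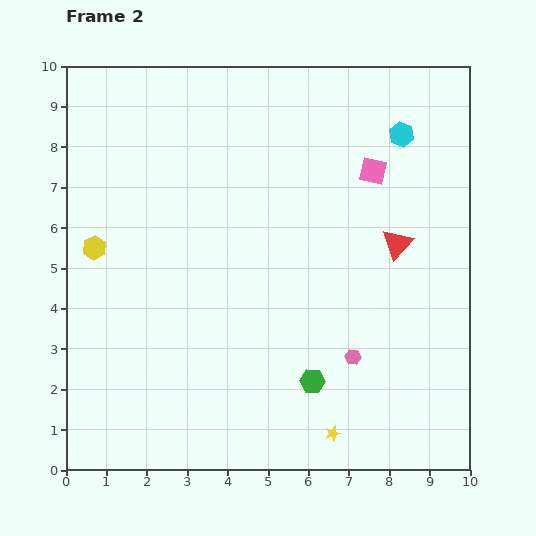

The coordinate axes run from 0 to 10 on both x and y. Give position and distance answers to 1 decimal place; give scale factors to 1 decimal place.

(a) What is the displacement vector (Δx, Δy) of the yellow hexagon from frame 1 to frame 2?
(0.0, 0.7)

The yellow hexagon was at (0.7, 4.8) in frame 1 and (0.7, 5.5) in frame 2.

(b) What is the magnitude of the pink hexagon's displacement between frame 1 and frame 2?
2.4

The pink hexagon moved from (8.4, 4.8) to (7.1, 2.8), a distance of √(1.3² + 2.0²) ≈ 2.4.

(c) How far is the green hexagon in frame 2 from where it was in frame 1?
3.5

The green hexagon moved from (9.5, 2.8) to (6.1, 2.2), a distance of √(3.4² + 0.6²) ≈ 3.5.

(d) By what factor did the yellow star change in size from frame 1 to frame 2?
0.7×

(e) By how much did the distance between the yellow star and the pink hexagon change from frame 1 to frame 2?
-2.3

Distance in frame 1: 4.3. Distance in frame 2: 2.0.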